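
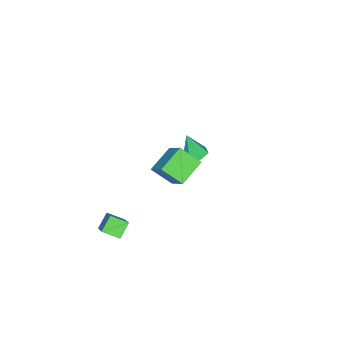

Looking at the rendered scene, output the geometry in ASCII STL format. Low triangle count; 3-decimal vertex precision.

solid 
facet normal -0.727 0.059 0.684
outer loop
vertex 2.579 -4.086 -2.172
vertex 3.657 -3.173 -1.105
vertex 2.237 -3.162 -2.616
endloop
endfacet
facet normal -0.609 -0.515 -0.603
outer loop
vertex 3.023 -3.227 -3.355
vertex 2.579 -4.086 -2.172
vertex 2.237 -3.162 -2.616
endloop
endfacet
facet normal -0.727 0.060 0.684
outer loop
vertex 2.237 -3.162 -2.616
vertex 3.657 -3.173 -1.105
vertex 3.315 -2.25 -1.549
endloop
endfacet
facet normal -0.316 0.855 -0.411
outer loop
vertex 3.315 -2.25 -1.549
vertex 3.023 -3.227 -3.355
vertex 2.237 -3.162 -2.616
endloop
endfacet
facet normal 0.316 -0.855 0.412
outer loop
vertex 2.579 -4.086 -2.172
vertex 4.443 -3.238 -1.844
vertex 3.657 -3.173 -1.105
endloop
endfacet
facet normal -0.609 -0.516 -0.603
outer loop
vertex 3.365 -4.15 -2.911
vertex 2.579 -4.086 -2.172
vertex 3.023 -3.227 -3.355
endloop
endfacet
facet normal 0.317 -0.855 0.411
outer loop
vertex 3.365 -4.15 -2.911
vertex 4.443 -3.238 -1.844
vertex 2.579 -4.086 -2.172
endloop
endfacet
facet normal 0.609 0.516 0.603
outer loop
vertex 3.657 -3.173 -1.105
vertex 4.443 -3.238 -1.844
vertex 3.315 -2.25 -1.549
endloop
endfacet
facet normal -0.317 0.855 -0.411
outer loop
vertex 4.101 -2.314 -2.288
vertex 3.023 -3.227 -3.355
vertex 3.315 -2.25 -1.549
endloop
endfacet
facet normal 0.609 0.515 0.603
outer loop
vertex 3.315 -2.25 -1.549
vertex 4.443 -3.238 -1.844
vertex 4.101 -2.314 -2.288
endloop
endfacet
facet normal 0.727 -0.059 -0.684
outer loop
vertex 4.101 -2.314 -2.288
vertex 3.365 -4.15 -2.911
vertex 3.023 -3.227 -3.355
endloop
endfacet
facet normal 0.727 -0.059 -0.684
outer loop
vertex 4.443 -3.238 -1.844
vertex 3.365 -4.15 -2.911
vertex 4.101 -2.314 -2.288
endloop
endfacet
facet normal -0.099 0.298 -0.950
outer loop
vertex -3.254 -2.75 -1.401
vertex -3.761 -2.227 -1.184
vertex -3.007 -2.16 -1.242
endloop
endfacet
facet normal 0.888 -0.421 0.182
outer loop
vertex -3.254 -2.75 -1.401
vertex -3.007 -2.16 -1.242
vertex -3.599 -2.713 0.364
endloop
endfacet
facet normal -0.100 0.298 -0.949
outer loop
vertex -3.007 -2.16 -1.242
vertex -3.761 -2.227 -1.184
vertex -3.327 -1.621 -1.039
endloop
endfacet
facet normal 0.839 0.338 0.426
outer loop
vertex -3.007 -2.16 -1.242
vertex -3.327 -1.621 -1.039
vertex -3.599 -2.713 0.364
endloop
endfacet
facet normal -0.099 0.298 -0.949
outer loop
vertex -3.327 -1.621 -1.039
vertex -3.761 -2.227 -1.184
vertex -3.975 -1.538 -0.945
endloop
endfacet
facet normal 0.188 0.757 0.626
outer loop
vertex -3.327 -1.621 -1.039
vertex -3.975 -1.538 -0.945
vertex -3.599 -2.713 0.364
endloop
endfacet
facet normal -0.099 0.298 -0.949
outer loop
vertex -3.975 -1.538 -0.945
vertex -3.761 -2.227 -1.184
vertex -4.462 -1.974 -1.031
endloop
endfacet
facet normal -0.576 0.519 0.631
outer loop
vertex -3.975 -1.538 -0.945
vertex -4.462 -1.974 -1.031
vertex -3.599 -2.713 0.364
endloop
endfacet
facet normal -0.100 0.298 -0.949
outer loop
vertex -4.462 -1.974 -1.031
vertex -3.761 -2.227 -1.184
vertex -4.421 -2.601 -1.232
endloop
endfacet
facet normal -0.877 -0.198 0.438
outer loop
vertex -4.462 -1.974 -1.031
vertex -4.421 -2.601 -1.232
vertex -3.599 -2.713 0.364
endloop
endfacet
facet normal -0.099 0.297 -0.950
outer loop
vertex -4.421 -2.601 -1.232
vertex -3.761 -2.227 -1.184
vertex -3.884 -2.947 -1.396
endloop
endfacet
facet normal -0.489 -0.851 0.192
outer loop
vertex -4.421 -2.601 -1.232
vertex -3.884 -2.947 -1.396
vertex -3.599 -2.713 0.364
endloop
endfacet
facet normal -0.100 0.297 -0.950
outer loop
vertex -3.884 -2.947 -1.396
vertex -3.761 -2.227 -1.184
vertex -3.254 -2.75 -1.401
endloop
endfacet
facet normal 0.298 -0.951 0.078
outer loop
vertex -3.884 -2.947 -1.396
vertex -3.254 -2.75 -1.401
vertex -3.599 -2.713 0.364
endloop
endfacet
facet normal -0.476 -0.602 -0.641
outer loop
vertex 1.672 -0.735 4.12
vertex 1.418 0.373 3.268
vertex 3.084 -1.015 3.334
endloop
endfacet
facet normal 0.179 -0.780 0.599
outer loop
vertex 4.002 0.147 4.572
vertex 1.672 -0.735 4.12
vertex 3.084 -1.015 3.334
endloop
endfacet
facet normal -0.476 -0.602 -0.641
outer loop
vertex 3.084 -1.015 3.334
vertex 1.418 0.373 3.268
vertex 2.83 0.093 2.483
endloop
endfacet
facet normal 0.861 -0.170 -0.479
outer loop
vertex 2.83 0.093 2.483
vertex 4.002 0.147 4.572
vertex 3.084 -1.015 3.334
endloop
endfacet
facet normal -0.861 0.171 0.479
outer loop
vertex 1.672 -0.735 4.12
vertex 2.336 1.535 4.506
vertex 1.418 0.373 3.268
endloop
endfacet
facet normal 0.179 -0.780 0.600
outer loop
vertex 2.59 0.427 5.357
vertex 1.672 -0.735 4.12
vertex 4.002 0.147 4.572
endloop
endfacet
facet normal -0.861 0.170 0.479
outer loop
vertex 2.59 0.427 5.357
vertex 2.336 1.535 4.506
vertex 1.672 -0.735 4.12
endloop
endfacet
facet normal -0.179 0.780 -0.600
outer loop
vertex 1.418 0.373 3.268
vertex 2.336 1.535 4.506
vertex 2.83 0.093 2.483
endloop
endfacet
facet normal 0.861 -0.171 -0.479
outer loop
vertex 3.748 1.255 3.72
vertex 4.002 0.147 4.572
vertex 2.83 0.093 2.483
endloop
endfacet
facet normal -0.179 0.780 -0.600
outer loop
vertex 2.83 0.093 2.483
vertex 2.336 1.535 4.506
vertex 3.748 1.255 3.72
endloop
endfacet
facet normal 0.476 0.602 0.641
outer loop
vertex 3.748 1.255 3.72
vertex 2.59 0.427 5.357
vertex 4.002 0.147 4.572
endloop
endfacet
facet normal 0.476 0.602 0.641
outer loop
vertex 2.336 1.535 4.506
vertex 2.59 0.427 5.357
vertex 3.748 1.255 3.72
endloop
endfacet

endsolid


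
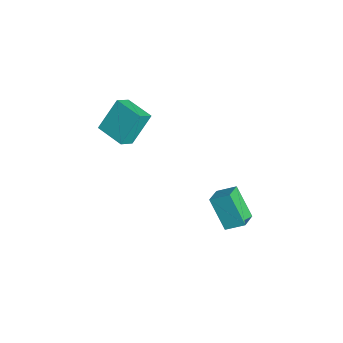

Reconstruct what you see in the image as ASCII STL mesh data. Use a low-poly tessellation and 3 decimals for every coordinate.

solid 
facet normal -0.434 0.684 -0.586
outer loop
vertex -3.833 -1.493 3.599
vertex -2.283 -0.685 3.393
vertex -3.432 -2.695 1.899
endloop
endfacet
facet normal -0.881 -0.459 0.117
outer loop
vertex -2.937 -3.475 2.567
vertex -3.833 -1.493 3.599
vertex -3.432 -2.695 1.899
endloop
endfacet
facet normal -0.434 0.684 -0.586
outer loop
vertex -3.432 -2.695 1.899
vertex -2.283 -0.685 3.393
vertex -1.882 -1.887 1.693
endloop
endfacet
facet normal 0.189 -0.567 -0.802
outer loop
vertex -1.882 -1.887 1.693
vertex -2.937 -3.475 2.567
vertex -3.432 -2.695 1.899
endloop
endfacet
facet normal -0.189 0.567 0.802
outer loop
vertex -3.833 -1.493 3.599
vertex -1.788 -1.465 4.061
vertex -2.283 -0.685 3.393
endloop
endfacet
facet normal -0.881 -0.459 0.117
outer loop
vertex -3.338 -2.273 4.267
vertex -3.833 -1.493 3.599
vertex -2.937 -3.475 2.567
endloop
endfacet
facet normal -0.189 0.567 0.802
outer loop
vertex -3.338 -2.273 4.267
vertex -1.788 -1.465 4.061
vertex -3.833 -1.493 3.599
endloop
endfacet
facet normal 0.881 0.459 -0.117
outer loop
vertex -2.283 -0.685 3.393
vertex -1.788 -1.465 4.061
vertex -1.882 -1.887 1.693
endloop
endfacet
facet normal 0.189 -0.567 -0.802
outer loop
vertex -1.387 -2.667 2.361
vertex -2.937 -3.475 2.567
vertex -1.882 -1.887 1.693
endloop
endfacet
facet normal 0.881 0.459 -0.117
outer loop
vertex -1.882 -1.887 1.693
vertex -1.788 -1.465 4.061
vertex -1.387 -2.667 2.361
endloop
endfacet
facet normal 0.434 -0.684 0.586
outer loop
vertex -1.387 -2.667 2.361
vertex -3.338 -2.273 4.267
vertex -2.937 -3.475 2.567
endloop
endfacet
facet normal 0.434 -0.684 0.586
outer loop
vertex -1.788 -1.465 4.061
vertex -3.338 -2.273 4.267
vertex -1.387 -2.667 2.361
endloop
endfacet
facet normal -0.554 -0.234 0.799
outer loop
vertex 0.186 1.795 -2.625
vertex 0.68 2.78 -1.994
vertex -0.742 2.533 -3.052
endloop
endfacet
facet normal -0.389 -0.776 -0.496
outer loop
vertex 0.46 3.04 -4.786
vertex 0.186 1.795 -2.625
vertex -0.742 2.533 -3.052
endloop
endfacet
facet normal -0.554 -0.233 0.799
outer loop
vertex -0.742 2.533 -3.052
vertex 0.68 2.78 -1.994
vertex -0.247 3.519 -2.421
endloop
endfacet
facet normal -0.736 0.586 -0.339
outer loop
vertex -0.247 3.519 -2.421
vertex 0.46 3.04 -4.786
vertex -0.742 2.533 -3.052
endloop
endfacet
facet normal 0.736 -0.586 0.339
outer loop
vertex 0.186 1.795 -2.625
vertex 1.882 3.287 -3.728
vertex 0.68 2.78 -1.994
endloop
endfacet
facet normal -0.390 -0.776 -0.496
outer loop
vertex 1.387 2.301 -4.359
vertex 0.186 1.795 -2.625
vertex 0.46 3.04 -4.786
endloop
endfacet
facet normal 0.736 -0.586 0.339
outer loop
vertex 1.387 2.301 -4.359
vertex 1.882 3.287 -3.728
vertex 0.186 1.795 -2.625
endloop
endfacet
facet normal 0.389 0.776 0.497
outer loop
vertex 0.68 2.78 -1.994
vertex 1.882 3.287 -3.728
vertex -0.247 3.519 -2.421
endloop
endfacet
facet normal -0.736 0.586 -0.339
outer loop
vertex 0.954 4.025 -4.155
vertex 0.46 3.04 -4.786
vertex -0.247 3.519 -2.421
endloop
endfacet
facet normal 0.389 0.776 0.496
outer loop
vertex -0.247 3.519 -2.421
vertex 1.882 3.287 -3.728
vertex 0.954 4.025 -4.155
endloop
endfacet
facet normal 0.554 0.234 -0.799
outer loop
vertex 0.954 4.025 -4.155
vertex 1.387 2.301 -4.359
vertex 0.46 3.04 -4.786
endloop
endfacet
facet normal 0.554 0.234 -0.799
outer loop
vertex 1.882 3.287 -3.728
vertex 1.387 2.301 -4.359
vertex 0.954 4.025 -4.155
endloop
endfacet

endsolid


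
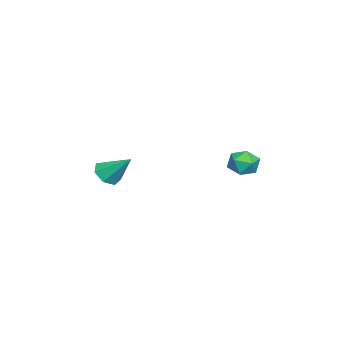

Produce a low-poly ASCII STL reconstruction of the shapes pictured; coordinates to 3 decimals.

solid 
facet normal -0.507 0.438 0.742
outer loop
vertex -3.847 4.191 -1.455
vertex -4.323 3.31 -1.26
vertex -3.445 3.531 -0.79
endloop
endfacet
facet normal 0.132 0.742 0.657
outer loop
vertex -3.847 4.191 -1.455
vertex -3.445 3.531 -0.79
vertex -2.843 4.014 -1.456
endloop
endfacet
facet normal 0.174 0.985 -0.012
outer loop
vertex -3.847 4.191 -1.455
vertex -2.843 4.014 -1.456
vertex -3.348 4.092 -2.339
endloop
endfacet
facet normal -0.440 0.830 -0.342
outer loop
vertex -3.847 4.191 -1.455
vertex -3.348 4.092 -2.339
vertex -4.262 3.657 -2.218
endloop
endfacet
facet normal -0.861 0.493 0.124
outer loop
vertex -3.847 4.191 -1.455
vertex -4.262 3.657 -2.218
vertex -4.323 3.31 -1.26
endloop
endfacet
facet normal 0.629 0.237 0.740
outer loop
vertex -2.843 4.014 -1.456
vertex -3.445 3.531 -0.79
vertex -2.698 3.023 -1.262
endloop
endfacet
facet normal -0.406 -0.255 0.878
outer loop
vertex -3.445 3.531 -0.79
vertex -4.323 3.31 -1.26
vertex -3.612 2.588 -1.141
endloop
endfacet
facet normal -0.978 -0.167 -0.123
outer loop
vertex -4.323 3.31 -1.26
vertex -4.262 3.657 -2.218
vertex -4.117 2.666 -2.024
endloop
endfacet
facet normal -0.296 0.379 -0.877
outer loop
vertex -4.262 3.657 -2.218
vertex -3.348 4.092 -2.339
vertex -3.515 3.149 -2.69
endloop
endfacet
facet normal 0.697 0.630 -0.343
outer loop
vertex -3.348 4.092 -2.339
vertex -2.843 4.014 -1.456
vertex -2.637 3.37 -2.22
endloop
endfacet
facet normal 0.440 -0.830 0.342
outer loop
vertex -3.113 2.489 -2.025
vertex -2.698 3.023 -1.262
vertex -3.612 2.588 -1.141
endloop
endfacet
facet normal -0.174 -0.985 0.012
outer loop
vertex -3.113 2.489 -2.025
vertex -3.612 2.588 -1.141
vertex -4.117 2.666 -2.024
endloop
endfacet
facet normal -0.132 -0.742 -0.657
outer loop
vertex -3.113 2.489 -2.025
vertex -4.117 2.666 -2.024
vertex -3.515 3.149 -2.69
endloop
endfacet
facet normal 0.507 -0.438 -0.742
outer loop
vertex -3.113 2.489 -2.025
vertex -3.515 3.149 -2.69
vertex -2.637 3.37 -2.22
endloop
endfacet
facet normal 0.861 -0.493 -0.124
outer loop
vertex -3.113 2.489 -2.025
vertex -2.637 3.37 -2.22
vertex -2.698 3.023 -1.262
endloop
endfacet
facet normal 0.296 -0.379 0.877
outer loop
vertex -3.612 2.588 -1.141
vertex -2.698 3.023 -1.262
vertex -3.445 3.531 -0.79
endloop
endfacet
facet normal -0.697 -0.630 0.343
outer loop
vertex -4.117 2.666 -2.024
vertex -3.612 2.588 -1.141
vertex -4.323 3.31 -1.26
endloop
endfacet
facet normal -0.629 -0.237 -0.740
outer loop
vertex -3.515 3.149 -2.69
vertex -4.117 2.666 -2.024
vertex -4.262 3.657 -2.218
endloop
endfacet
facet normal 0.406 0.255 -0.878
outer loop
vertex -2.637 3.37 -2.22
vertex -3.515 3.149 -2.69
vertex -3.348 4.092 -2.339
endloop
endfacet
facet normal 0.978 0.167 0.123
outer loop
vertex -2.698 3.023 -1.262
vertex -2.637 3.37 -2.22
vertex -2.843 4.014 -1.456
endloop
endfacet
facet normal -0.167 -0.724 -0.670
outer loop
vertex -2.138 -4.466 -3.679
vertex -3.057 -4.535 -3.376
vertex -2.692 -3.971 -4.076
endloop
endfacet
facet normal 0.743 0.609 -0.278
outer loop
vertex -2.138 -4.466 -3.679
vertex -2.692 -3.971 -4.076
vertex -2.703 -2.985 -1.944
endloop
endfacet
facet normal -0.166 -0.724 -0.670
outer loop
vertex -2.692 -3.971 -4.076
vertex -3.057 -4.535 -3.376
vertex -3.52 -3.901 -3.947
endloop
endfacet
facet normal 0.011 0.908 -0.420
outer loop
vertex -2.692 -3.971 -4.076
vertex -3.52 -3.901 -3.947
vertex -2.703 -2.985 -1.944
endloop
endfacet
facet normal -0.166 -0.724 -0.670
outer loop
vertex -3.52 -3.901 -3.947
vertex -3.057 -4.535 -3.376
vertex -4.001 -4.308 -3.388
endloop
endfacet
facet normal -0.682 0.729 -0.056
outer loop
vertex -3.52 -3.901 -3.947
vertex -4.001 -4.308 -3.388
vertex -2.703 -2.985 -1.944
endloop
endfacet
facet normal -0.166 -0.724 -0.670
outer loop
vertex -4.001 -4.308 -3.388
vertex -3.057 -4.535 -3.376
vertex -3.77 -4.886 -2.82
endloop
endfacet
facet normal -0.814 0.207 0.542
outer loop
vertex -4.001 -4.308 -3.388
vertex -3.77 -4.886 -2.82
vertex -2.703 -2.985 -1.944
endloop
endfacet
facet normal -0.165 -0.724 -0.669
outer loop
vertex -3.77 -4.886 -2.82
vertex -3.057 -4.535 -3.376
vertex -3.003 -5.199 -2.671
endloop
endfacet
facet normal -0.287 -0.264 0.921
outer loop
vertex -3.77 -4.886 -2.82
vertex -3.003 -5.199 -2.671
vertex -2.703 -2.985 -1.944
endloop
endfacet
facet normal -0.166 -0.724 -0.669
outer loop
vertex -3.003 -5.199 -2.671
vertex -3.057 -4.535 -3.376
vertex -2.277 -5.012 -3.053
endloop
endfacet
facet normal 0.505 -0.330 0.798
outer loop
vertex -3.003 -5.199 -2.671
vertex -2.277 -5.012 -3.053
vertex -2.703 -2.985 -1.944
endloop
endfacet
facet normal -0.166 -0.725 -0.669
outer loop
vertex -2.277 -5.012 -3.053
vertex -3.057 -4.535 -3.376
vertex -2.138 -4.466 -3.679
endloop
endfacet
facet normal 0.963 0.058 0.264
outer loop
vertex -2.277 -5.012 -3.053
vertex -2.138 -4.466 -3.679
vertex -2.703 -2.985 -1.944
endloop
endfacet

endsolid


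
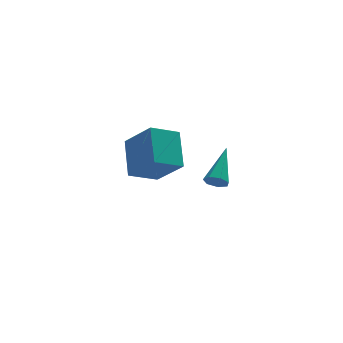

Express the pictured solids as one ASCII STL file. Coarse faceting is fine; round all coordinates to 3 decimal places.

solid 
facet normal -0.896 -0.150 0.419
outer loop
vertex -4.419 -0.615 1.382
vertex -4.118 1.111 2.645
vertex -5.331 0.643 -0.119
endloop
endfacet
facet normal -0.139 -0.799 -0.585
outer loop
vertex -3.862 0.889 -0.805
vertex -4.419 -0.615 1.382
vertex -5.331 0.643 -0.119
endloop
endfacet
facet normal -0.896 -0.150 0.419
outer loop
vertex -5.331 0.643 -0.119
vertex -4.118 1.111 2.645
vertex -5.03 2.369 1.145
endloop
endfacet
facet normal -0.422 0.582 -0.695
outer loop
vertex -5.03 2.369 1.145
vertex -3.862 0.889 -0.805
vertex -5.331 0.643 -0.119
endloop
endfacet
facet normal 0.422 -0.582 0.695
outer loop
vertex -4.419 -0.615 1.382
vertex -2.649 1.357 1.959
vertex -4.118 1.111 2.645
endloop
endfacet
facet normal -0.140 -0.799 -0.585
outer loop
vertex -2.95 -0.369 0.695
vertex -4.419 -0.615 1.382
vertex -3.862 0.889 -0.805
endloop
endfacet
facet normal 0.422 -0.582 0.695
outer loop
vertex -2.95 -0.369 0.695
vertex -2.649 1.357 1.959
vertex -4.419 -0.615 1.382
endloop
endfacet
facet normal 0.139 0.799 0.585
outer loop
vertex -4.118 1.111 2.645
vertex -2.649 1.357 1.959
vertex -5.03 2.369 1.145
endloop
endfacet
facet normal -0.422 0.582 -0.695
outer loop
vertex -3.561 2.615 0.458
vertex -3.862 0.889 -0.805
vertex -5.03 2.369 1.145
endloop
endfacet
facet normal 0.140 0.799 0.585
outer loop
vertex -5.03 2.369 1.145
vertex -2.649 1.357 1.959
vertex -3.561 2.615 0.458
endloop
endfacet
facet normal 0.896 0.150 -0.419
outer loop
vertex -3.561 2.615 0.458
vertex -2.95 -0.369 0.695
vertex -3.862 0.889 -0.805
endloop
endfacet
facet normal 0.896 0.150 -0.418
outer loop
vertex -2.649 1.357 1.959
vertex -2.95 -0.369 0.695
vertex -3.561 2.615 0.458
endloop
endfacet
facet normal -0.443 -0.728 -0.523
outer loop
vertex -2.556 -4.363 1.687
vertex -2.715 -4.628 2.19
vertex -3.01 -4.224 1.878
endloop
endfacet
facet normal -0.019 0.787 -0.617
outer loop
vertex -2.556 -4.363 1.687
vertex -3.01 -4.224 1.878
vertex -1.765 -3.072 3.31
endloop
endfacet
facet normal -0.443 -0.728 -0.523
outer loop
vertex -3.01 -4.224 1.878
vertex -2.715 -4.628 2.19
vertex -3.242 -4.389 2.304
endloop
endfacet
facet normal -0.644 0.763 -0.055
outer loop
vertex -3.01 -4.224 1.878
vertex -3.242 -4.389 2.304
vertex -1.765 -3.072 3.31
endloop
endfacet
facet normal -0.443 -0.728 -0.523
outer loop
vertex -3.242 -4.389 2.304
vertex -2.715 -4.628 2.19
vertex -3.077 -4.734 2.644
endloop
endfacet
facet normal -0.704 0.298 0.644
outer loop
vertex -3.242 -4.389 2.304
vertex -3.077 -4.734 2.644
vertex -1.765 -3.072 3.31
endloop
endfacet
facet normal -0.444 -0.727 -0.524
outer loop
vertex -3.077 -4.734 2.644
vertex -2.715 -4.628 2.19
vertex -2.639 -5.0 2.642
endloop
endfacet
facet normal -0.154 -0.260 0.953
outer loop
vertex -3.077 -4.734 2.644
vertex -2.639 -5.0 2.642
vertex -1.765 -3.072 3.31
endloop
endfacet
facet normal -0.444 -0.727 -0.524
outer loop
vertex -2.639 -5.0 2.642
vertex -2.715 -4.628 2.19
vertex -2.259 -4.986 2.3
endloop
endfacet
facet normal 0.593 -0.490 0.639
outer loop
vertex -2.639 -5.0 2.642
vertex -2.259 -4.986 2.3
vertex -1.765 -3.072 3.31
endloop
endfacet
facet normal -0.445 -0.727 -0.523
outer loop
vertex -2.259 -4.986 2.3
vertex -2.715 -4.628 2.19
vertex -2.222 -4.703 1.875
endloop
endfacet
facet normal 0.974 -0.219 -0.061
outer loop
vertex -2.259 -4.986 2.3
vertex -2.222 -4.703 1.875
vertex -1.765 -3.072 3.31
endloop
endfacet
facet normal -0.445 -0.727 -0.523
outer loop
vertex -2.222 -4.703 1.875
vertex -2.715 -4.628 2.19
vertex -2.556 -4.363 1.687
endloop
endfacet
facet normal 0.703 0.348 -0.620
outer loop
vertex -2.222 -4.703 1.875
vertex -2.556 -4.363 1.687
vertex -1.765 -3.072 3.31
endloop
endfacet

endsolid


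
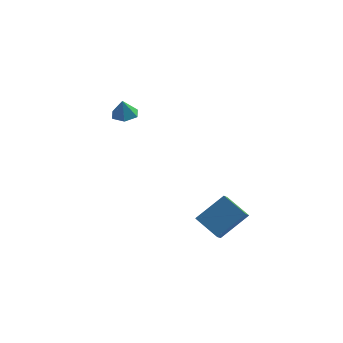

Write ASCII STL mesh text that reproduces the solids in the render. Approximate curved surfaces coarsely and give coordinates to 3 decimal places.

solid 
facet normal 0.067 0.175 -0.982
outer loop
vertex -2.698 4.416 2.489
vertex -3.338 3.859 2.346
vertex -3.513 4.69 2.482
endloop
endfacet
facet normal 0.233 0.711 0.663
outer loop
vertex -2.698 4.416 2.489
vertex -3.513 4.69 2.482
vertex -3.422 3.641 3.574
endloop
endfacet
facet normal 0.067 0.175 -0.982
outer loop
vertex -3.513 4.69 2.482
vertex -3.338 3.859 2.346
vertex -4.153 4.134 2.339
endloop
endfacet
facet normal -0.605 0.548 0.577
outer loop
vertex -3.513 4.69 2.482
vertex -4.153 4.134 2.339
vertex -3.422 3.641 3.574
endloop
endfacet
facet normal 0.067 0.175 -0.982
outer loop
vertex -4.153 4.134 2.339
vertex -3.338 3.859 2.346
vertex -3.978 3.303 2.203
endloop
endfacet
facet normal -0.874 -0.252 0.416
outer loop
vertex -4.153 4.134 2.339
vertex -3.978 3.303 2.203
vertex -3.422 3.641 3.574
endloop
endfacet
facet normal 0.067 0.175 -0.982
outer loop
vertex -3.978 3.303 2.203
vertex -3.338 3.859 2.346
vertex -3.163 3.028 2.21
endloop
endfacet
facet normal -0.303 -0.889 0.342
outer loop
vertex -3.978 3.303 2.203
vertex -3.163 3.028 2.21
vertex -3.422 3.641 3.574
endloop
endfacet
facet normal 0.067 0.175 -0.982
outer loop
vertex -3.163 3.028 2.21
vertex -3.338 3.859 2.346
vertex -2.523 3.585 2.353
endloop
endfacet
facet normal 0.537 -0.727 0.429
outer loop
vertex -3.163 3.028 2.21
vertex -2.523 3.585 2.353
vertex -3.422 3.641 3.574
endloop
endfacet
facet normal 0.067 0.175 -0.982
outer loop
vertex -2.523 3.585 2.353
vertex -3.338 3.859 2.346
vertex -2.698 4.416 2.489
endloop
endfacet
facet normal 0.805 0.073 0.589
outer loop
vertex -2.523 3.585 2.353
vertex -2.698 4.416 2.489
vertex -3.422 3.641 3.574
endloop
endfacet
facet normal -0.775 0.407 0.483
outer loop
vertex 2.515 -4.116 -0.758
vertex 3.902 -3.117 0.628
vertex 2.553 -3.307 -1.378
endloop
endfacet
facet normal -0.630 -0.453 -0.630
outer loop
vertex 3.918 -4.023 -2.228
vertex 2.515 -4.116 -0.758
vertex 2.553 -3.307 -1.378
endloop
endfacet
facet normal -0.775 0.407 0.483
outer loop
vertex 2.553 -3.307 -1.378
vertex 3.902 -3.117 0.628
vertex 3.94 -2.309 0.008
endloop
endfacet
facet normal 0.037 0.793 -0.608
outer loop
vertex 3.94 -2.309 0.008
vertex 3.918 -4.023 -2.228
vertex 2.553 -3.307 -1.378
endloop
endfacet
facet normal -0.037 -0.793 0.608
outer loop
vertex 2.515 -4.116 -0.758
vertex 5.267 -3.833 -0.222
vertex 3.902 -3.117 0.628
endloop
endfacet
facet normal -0.630 -0.454 -0.630
outer loop
vertex 3.88 -4.831 -1.608
vertex 2.515 -4.116 -0.758
vertex 3.918 -4.023 -2.228
endloop
endfacet
facet normal -0.037 -0.793 0.608
outer loop
vertex 3.88 -4.831 -1.608
vertex 5.267 -3.833 -0.222
vertex 2.515 -4.116 -0.758
endloop
endfacet
facet normal 0.630 0.454 0.630
outer loop
vertex 3.902 -3.117 0.628
vertex 5.267 -3.833 -0.222
vertex 3.94 -2.309 0.008
endloop
endfacet
facet normal 0.037 0.793 -0.608
outer loop
vertex 5.305 -3.024 -0.842
vertex 3.918 -4.023 -2.228
vertex 3.94 -2.309 0.008
endloop
endfacet
facet normal 0.630 0.453 0.630
outer loop
vertex 3.94 -2.309 0.008
vertex 5.267 -3.833 -0.222
vertex 5.305 -3.024 -0.842
endloop
endfacet
facet normal 0.775 -0.407 -0.483
outer loop
vertex 5.305 -3.024 -0.842
vertex 3.88 -4.831 -1.608
vertex 3.918 -4.023 -2.228
endloop
endfacet
facet normal 0.775 -0.407 -0.483
outer loop
vertex 5.267 -3.833 -0.222
vertex 3.88 -4.831 -1.608
vertex 5.305 -3.024 -0.842
endloop
endfacet

endsolid


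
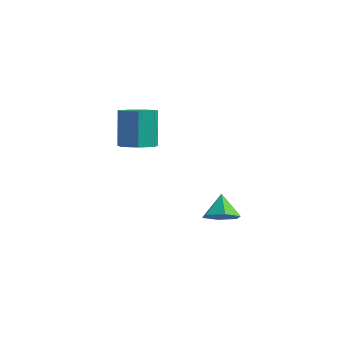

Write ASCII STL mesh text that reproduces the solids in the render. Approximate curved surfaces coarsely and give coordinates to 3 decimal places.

solid 
facet normal 0.412 -0.353 -0.840
outer loop
vertex 2.554 0.889 -1.239
vertex 1.852 0.436 -1.393
vertex 1.921 1.229 -1.692
endloop
endfacet
facet normal 0.247 0.909 0.337
outer loop
vertex 2.554 0.889 -1.239
vertex 1.921 1.229 -1.692
vertex 1.328 0.884 -0.327
endloop
endfacet
facet normal 0.413 -0.353 -0.840
outer loop
vertex 1.921 1.229 -1.692
vertex 1.852 0.436 -1.393
vertex 1.219 0.775 -1.847
endloop
endfacet
facet normal -0.540 0.842 -0.022
outer loop
vertex 1.921 1.229 -1.692
vertex 1.219 0.775 -1.847
vertex 1.328 0.884 -0.327
endloop
endfacet
facet normal 0.413 -0.353 -0.840
outer loop
vertex 1.219 0.775 -1.847
vertex 1.852 0.436 -1.393
vertex 1.15 -0.017 -1.548
endloop
endfacet
facet normal -0.992 0.110 0.063
outer loop
vertex 1.219 0.775 -1.847
vertex 1.15 -0.017 -1.548
vertex 1.328 0.884 -0.327
endloop
endfacet
facet normal 0.413 -0.353 -0.840
outer loop
vertex 1.15 -0.017 -1.548
vertex 1.852 0.436 -1.393
vertex 1.783 -0.357 -1.094
endloop
endfacet
facet normal -0.661 -0.555 0.506
outer loop
vertex 1.15 -0.017 -1.548
vertex 1.783 -0.357 -1.094
vertex 1.328 0.884 -0.327
endloop
endfacet
facet normal 0.413 -0.353 -0.840
outer loop
vertex 1.783 -0.357 -1.094
vertex 1.852 0.436 -1.393
vertex 2.485 0.096 -0.939
endloop
endfacet
facet normal 0.124 -0.488 0.864
outer loop
vertex 1.783 -0.357 -1.094
vertex 2.485 0.096 -0.939
vertex 1.328 0.884 -0.327
endloop
endfacet
facet normal 0.412 -0.354 -0.840
outer loop
vertex 2.485 0.096 -0.939
vertex 1.852 0.436 -1.393
vertex 2.554 0.889 -1.239
endloop
endfacet
facet normal 0.578 0.244 0.779
outer loop
vertex 2.485 0.096 -0.939
vertex 2.554 0.889 -1.239
vertex 1.328 0.884 -0.327
endloop
endfacet
facet normal 0.202 -0.168 -0.965
outer loop
vertex 1.188 -2.579 3.15
vertex 0.39 -2.808 3.023
vertex 0.732 -2.043 2.961
endloop
endfacet
facet normal 0.753 0.656 0.043
outer loop
vertex 1.188 -2.579 3.15
vertex 0.732 -2.043 2.961
vertex 0.808 -2.263 4.964
endloop
endfacet
facet normal 0.753 0.656 0.043
outer loop
vertex 0.808 -2.263 4.964
vertex 0.732 -2.043 2.961
vertex 0.352 -1.727 4.775
endloop
endfacet
facet normal -0.202 0.168 0.965
outer loop
vertex 0.808 -2.263 4.964
vertex 0.352 -1.727 4.775
vertex 0.01 -2.492 4.837
endloop
endfacet
facet normal 0.201 -0.168 -0.965
outer loop
vertex 0.732 -2.043 2.961
vertex 0.39 -2.808 3.023
vertex 0.018 -2.083 2.819
endloop
endfacet
facet normal -0.020 0.984 -0.176
outer loop
vertex 0.732 -2.043 2.961
vertex 0.018 -2.083 2.819
vertex 0.352 -1.727 4.775
endloop
endfacet
facet normal -0.020 0.984 -0.176
outer loop
vertex 0.352 -1.727 4.775
vertex 0.018 -2.083 2.819
vertex -0.362 -1.767 4.633
endloop
endfacet
facet normal -0.201 0.168 0.965
outer loop
vertex 0.352 -1.727 4.775
vertex -0.362 -1.767 4.633
vertex 0.01 -2.492 4.837
endloop
endfacet
facet normal 0.202 -0.168 -0.965
outer loop
vertex 0.018 -2.083 2.819
vertex 0.39 -2.808 3.023
vertex -0.416 -2.669 2.83
endloop
endfacet
facet normal -0.778 0.571 -0.262
outer loop
vertex 0.018 -2.083 2.819
vertex -0.416 -2.669 2.83
vertex -0.362 -1.767 4.633
endloop
endfacet
facet normal -0.779 0.570 -0.262
outer loop
vertex -0.362 -1.767 4.633
vertex -0.416 -2.669 2.83
vertex -0.795 -2.353 4.644
endloop
endfacet
facet normal -0.202 0.168 0.965
outer loop
vertex -0.362 -1.767 4.633
vertex -0.795 -2.353 4.644
vertex 0.01 -2.492 4.837
endloop
endfacet
facet normal 0.202 -0.169 -0.965
outer loop
vertex -0.416 -2.669 2.83
vertex 0.39 -2.808 3.023
vertex -0.243 -3.359 2.987
endloop
endfacet
facet normal -0.950 -0.273 -0.151
outer loop
vertex -0.416 -2.669 2.83
vertex -0.243 -3.359 2.987
vertex -0.795 -2.353 4.644
endloop
endfacet
facet normal -0.950 -0.271 -0.152
outer loop
vertex -0.795 -2.353 4.644
vertex -0.243 -3.359 2.987
vertex -0.623 -3.043 4.801
endloop
endfacet
facet normal -0.202 0.169 0.965
outer loop
vertex -0.795 -2.353 4.644
vertex -0.623 -3.043 4.801
vertex 0.01 -2.492 4.837
endloop
endfacet
facet normal 0.202 -0.169 -0.965
outer loop
vertex -0.243 -3.359 2.987
vertex 0.39 -2.808 3.023
vertex 0.406 -3.635 3.171
endloop
endfacet
facet normal -0.408 -0.910 0.073
outer loop
vertex -0.243 -3.359 2.987
vertex 0.406 -3.635 3.171
vertex -0.623 -3.043 4.801
endloop
endfacet
facet normal -0.407 -0.910 0.073
outer loop
vertex -0.623 -3.043 4.801
vertex 0.406 -3.635 3.171
vertex 0.027 -3.319 4.985
endloop
endfacet
facet normal -0.202 0.169 0.965
outer loop
vertex -0.623 -3.043 4.801
vertex 0.027 -3.319 4.985
vertex 0.01 -2.492 4.837
endloop
endfacet
facet normal 0.201 -0.169 -0.965
outer loop
vertex 0.406 -3.635 3.171
vertex 0.39 -2.808 3.023
vertex 1.043 -3.288 3.243
endloop
endfacet
facet normal 0.443 -0.863 0.243
outer loop
vertex 0.406 -3.635 3.171
vertex 1.043 -3.288 3.243
vertex 0.027 -3.319 4.985
endloop
endfacet
facet normal 0.443 -0.863 0.243
outer loop
vertex 0.027 -3.319 4.985
vertex 1.043 -3.288 3.243
vertex 0.664 -2.972 5.057
endloop
endfacet
facet normal -0.201 0.169 0.965
outer loop
vertex 0.027 -3.319 4.985
vertex 0.664 -2.972 5.057
vertex 0.01 -2.492 4.837
endloop
endfacet
facet normal 0.202 -0.168 -0.965
outer loop
vertex 1.043 -3.288 3.243
vertex 0.39 -2.808 3.023
vertex 1.188 -2.579 3.15
endloop
endfacet
facet normal 0.959 -0.166 0.229
outer loop
vertex 1.043 -3.288 3.243
vertex 1.188 -2.579 3.15
vertex 0.664 -2.972 5.057
endloop
endfacet
facet normal 0.959 -0.165 0.230
outer loop
vertex 0.664 -2.972 5.057
vertex 1.188 -2.579 3.15
vertex 0.808 -2.263 4.964
endloop
endfacet
facet normal -0.202 0.168 0.965
outer loop
vertex 0.664 -2.972 5.057
vertex 0.808 -2.263 4.964
vertex 0.01 -2.492 4.837
endloop
endfacet

endsolid


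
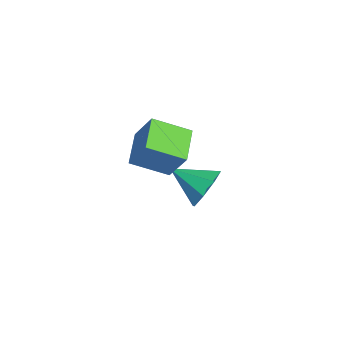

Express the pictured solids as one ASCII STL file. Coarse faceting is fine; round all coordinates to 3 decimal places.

solid 
facet normal 0.412 0.800 -0.435
outer loop
vertex 2.656 3.148 -1.73
vertex 2.292 2.978 -2.387
vertex 2.125 3.402 -1.766
endloop
endfacet
facet normal -0.080 -0.026 0.996
outer loop
vertex 2.656 3.148 -1.73
vertex 2.125 3.402 -1.766
vertex 1.768 1.962 -1.833
endloop
endfacet
facet normal 0.412 0.800 -0.436
outer loop
vertex 2.125 3.402 -1.766
vertex 2.292 2.978 -2.387
vertex 1.692 3.407 -2.166
endloop
endfacet
facet normal -0.672 0.133 0.729
outer loop
vertex 2.125 3.402 -1.766
vertex 1.692 3.407 -2.166
vertex 1.768 1.962 -1.833
endloop
endfacet
facet normal 0.412 0.800 -0.436
outer loop
vertex 1.692 3.407 -2.166
vertex 2.292 2.978 -2.387
vertex 1.61 3.161 -2.695
endloop
endfacet
facet normal -0.987 -0.015 0.160
outer loop
vertex 1.692 3.407 -2.166
vertex 1.61 3.161 -2.695
vertex 1.768 1.962 -1.833
endloop
endfacet
facet normal 0.411 0.801 -0.435
outer loop
vertex 1.61 3.161 -2.695
vertex 2.292 2.978 -2.387
vertex 1.928 2.808 -3.044
endloop
endfacet
facet normal -0.842 -0.384 -0.379
outer loop
vertex 1.61 3.161 -2.695
vertex 1.928 2.808 -3.044
vertex 1.768 1.962 -1.833
endloop
endfacet
facet normal 0.413 0.800 -0.436
outer loop
vertex 1.928 2.808 -3.044
vertex 2.292 2.978 -2.387
vertex 2.459 2.554 -3.007
endloop
endfacet
facet normal -0.322 -0.756 -0.570
outer loop
vertex 1.928 2.808 -3.044
vertex 2.459 2.554 -3.007
vertex 1.768 1.962 -1.833
endloop
endfacet
facet normal 0.411 0.800 -0.436
outer loop
vertex 2.459 2.554 -3.007
vertex 2.292 2.978 -2.387
vertex 2.892 2.549 -2.608
endloop
endfacet
facet normal 0.269 -0.914 -0.303
outer loop
vertex 2.459 2.554 -3.007
vertex 2.892 2.549 -2.608
vertex 1.768 1.962 -1.833
endloop
endfacet
facet normal 0.412 0.801 -0.435
outer loop
vertex 2.892 2.549 -2.608
vertex 2.292 2.978 -2.387
vertex 2.973 2.795 -2.078
endloop
endfacet
facet normal 0.584 -0.767 0.267
outer loop
vertex 2.892 2.549 -2.608
vertex 2.973 2.795 -2.078
vertex 1.768 1.962 -1.833
endloop
endfacet
facet normal 0.413 0.800 -0.436
outer loop
vertex 2.973 2.795 -2.078
vertex 2.292 2.978 -2.387
vertex 2.656 3.148 -1.73
endloop
endfacet
facet normal 0.439 -0.399 0.805
outer loop
vertex 2.973 2.795 -2.078
vertex 2.656 3.148 -1.73
vertex 1.768 1.962 -1.833
endloop
endfacet
facet normal -0.933 0.236 0.273
outer loop
vertex 3.075 1.326 1.691
vertex 3.202 2.44 1.163
vertex 2.664 0.886 0.665
endloop
endfacet
facet normal -0.102 -0.899 0.426
outer loop
vertex 3.718 0.62 0.357
vertex 3.075 1.326 1.691
vertex 2.664 0.886 0.665
endloop
endfacet
facet normal -0.933 0.236 0.272
outer loop
vertex 2.664 0.886 0.665
vertex 3.202 2.44 1.163
vertex 2.791 2.0 0.136
endloop
endfacet
facet normal -0.345 -0.370 -0.862
outer loop
vertex 2.791 2.0 0.136
vertex 3.718 0.62 0.357
vertex 2.664 0.886 0.665
endloop
endfacet
facet normal 0.345 0.370 0.863
outer loop
vertex 3.075 1.326 1.691
vertex 4.256 2.174 0.855
vertex 3.202 2.44 1.163
endloop
endfacet
facet normal -0.103 -0.899 0.426
outer loop
vertex 4.129 1.06 1.384
vertex 3.075 1.326 1.691
vertex 3.718 0.62 0.357
endloop
endfacet
facet normal 0.345 0.370 0.863
outer loop
vertex 4.129 1.06 1.384
vertex 4.256 2.174 0.855
vertex 3.075 1.326 1.691
endloop
endfacet
facet normal 0.102 0.899 -0.426
outer loop
vertex 3.202 2.44 1.163
vertex 4.256 2.174 0.855
vertex 2.791 2.0 0.136
endloop
endfacet
facet normal -0.345 -0.370 -0.863
outer loop
vertex 3.845 1.734 -0.171
vertex 3.718 0.62 0.357
vertex 2.791 2.0 0.136
endloop
endfacet
facet normal 0.103 0.899 -0.426
outer loop
vertex 2.791 2.0 0.136
vertex 4.256 2.174 0.855
vertex 3.845 1.734 -0.171
endloop
endfacet
facet normal 0.933 -0.235 -0.272
outer loop
vertex 3.845 1.734 -0.171
vertex 4.129 1.06 1.384
vertex 3.718 0.62 0.357
endloop
endfacet
facet normal 0.933 -0.236 -0.273
outer loop
vertex 4.256 2.174 0.855
vertex 4.129 1.06 1.384
vertex 3.845 1.734 -0.171
endloop
endfacet

endsolid


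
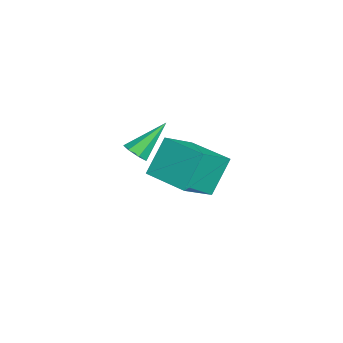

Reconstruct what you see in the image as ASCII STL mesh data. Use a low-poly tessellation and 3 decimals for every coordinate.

solid 
facet normal 0.353 -0.631 -0.691
outer loop
vertex 1.693 -0.643 0.963
vertex 1.316 -0.363 0.515
vertex 1.924 -0.21 0.686
endloop
endfacet
facet normal 0.713 0.066 0.698
outer loop
vertex 1.693 -0.643 0.963
vertex 1.924 -0.21 0.686
vertex 0.584 0.943 1.945
endloop
endfacet
facet normal 0.353 -0.630 -0.692
outer loop
vertex 1.924 -0.21 0.686
vertex 1.316 -0.363 0.515
vertex 1.696 0.109 0.279
endloop
endfacet
facet normal 0.716 0.685 0.135
outer loop
vertex 1.924 -0.21 0.686
vertex 1.696 0.109 0.279
vertex 0.584 0.943 1.945
endloop
endfacet
facet normal 0.353 -0.630 -0.691
outer loop
vertex 1.696 0.109 0.279
vertex 1.316 -0.363 0.515
vertex 1.182 0.072 0.05
endloop
endfacet
facet normal 0.107 0.916 -0.387
outer loop
vertex 1.696 0.109 0.279
vertex 1.182 0.072 0.05
vertex 0.584 0.943 1.945
endloop
endfacet
facet normal 0.353 -0.630 -0.691
outer loop
vertex 1.182 0.072 0.05
vertex 1.316 -0.363 0.515
vertex 0.769 -0.292 0.171
endloop
endfacet
facet normal -0.656 0.586 -0.476
outer loop
vertex 1.182 0.072 0.05
vertex 0.769 -0.292 0.171
vertex 0.584 0.943 1.945
endloop
endfacet
facet normal 0.353 -0.630 -0.692
outer loop
vertex 0.769 -0.292 0.171
vertex 1.316 -0.363 0.515
vertex 0.767 -0.709 0.55
endloop
endfacet
facet normal -0.996 -0.055 -0.066
outer loop
vertex 0.769 -0.292 0.171
vertex 0.767 -0.709 0.55
vertex 0.584 0.943 1.945
endloop
endfacet
facet normal 0.354 -0.631 -0.691
outer loop
vertex 0.767 -0.709 0.55
vertex 1.316 -0.363 0.515
vertex 1.178 -0.865 0.903
endloop
endfacet
facet normal -0.660 -0.526 0.536
outer loop
vertex 0.767 -0.709 0.55
vertex 1.178 -0.865 0.903
vertex 0.584 0.943 1.945
endloop
endfacet
facet normal 0.353 -0.631 -0.691
outer loop
vertex 1.178 -0.865 0.903
vertex 1.316 -0.363 0.515
vertex 1.693 -0.643 0.963
endloop
endfacet
facet normal 0.101 -0.472 0.876
outer loop
vertex 1.178 -0.865 0.903
vertex 1.693 -0.643 0.963
vertex 0.584 0.943 1.945
endloop
endfacet
facet normal -0.694 -0.719 0.004
outer loop
vertex 3.908 0.13 1.003
vertex 3.125 0.895 2.664
vertex 2.728 1.263 -0.076
endloop
endfacet
facet normal 0.394 -0.385 -0.835
outer loop
vertex 4.235 2.825 -0.084
vertex 3.908 0.13 1.003
vertex 2.728 1.263 -0.076
endloop
endfacet
facet normal -0.695 -0.719 0.004
outer loop
vertex 2.728 1.263 -0.076
vertex 3.125 0.895 2.664
vertex 1.945 2.029 1.586
endloop
endfacet
facet normal -0.602 0.578 -0.550
outer loop
vertex 1.945 2.029 1.586
vertex 4.235 2.825 -0.084
vertex 2.728 1.263 -0.076
endloop
endfacet
facet normal 0.602 -0.578 0.550
outer loop
vertex 3.908 0.13 1.003
vertex 4.632 2.457 2.656
vertex 3.125 0.895 2.664
endloop
endfacet
facet normal 0.393 -0.385 -0.835
outer loop
vertex 5.415 1.691 0.994
vertex 3.908 0.13 1.003
vertex 4.235 2.825 -0.084
endloop
endfacet
facet normal 0.602 -0.578 0.550
outer loop
vertex 5.415 1.691 0.994
vertex 4.632 2.457 2.656
vertex 3.908 0.13 1.003
endloop
endfacet
facet normal -0.394 0.384 0.835
outer loop
vertex 3.125 0.895 2.664
vertex 4.632 2.457 2.656
vertex 1.945 2.029 1.586
endloop
endfacet
facet normal -0.602 0.578 -0.550
outer loop
vertex 3.452 3.59 1.577
vertex 4.235 2.825 -0.084
vertex 1.945 2.029 1.586
endloop
endfacet
facet normal -0.394 0.385 0.835
outer loop
vertex 1.945 2.029 1.586
vertex 4.632 2.457 2.656
vertex 3.452 3.59 1.577
endloop
endfacet
facet normal 0.695 0.719 -0.004
outer loop
vertex 3.452 3.59 1.577
vertex 5.415 1.691 0.994
vertex 4.235 2.825 -0.084
endloop
endfacet
facet normal 0.695 0.719 -0.004
outer loop
vertex 4.632 2.457 2.656
vertex 5.415 1.691 0.994
vertex 3.452 3.59 1.577
endloop
endfacet
facet normal -0.077 0.002 -0.997
outer loop
vertex -0.714 2.121 -2.588
vertex -1.054 1.591 -2.563
vertex -1.255 2.188 -2.546
endloop
endfacet
facet normal 0.141 0.940 0.310
outer loop
vertex -0.714 2.121 -2.588
vertex -1.255 2.188 -2.546
vertex -0.926 1.589 -0.877
endloop
endfacet
facet normal -0.077 0.003 -0.997
outer loop
vertex -1.255 2.188 -2.546
vertex -1.054 1.591 -2.563
vertex -1.645 1.806 -2.517
endloop
endfacet
facet normal -0.636 0.678 0.369
outer loop
vertex -1.255 2.188 -2.546
vertex -1.645 1.806 -2.517
vertex -0.926 1.589 -0.877
endloop
endfacet
facet normal -0.077 0.001 -0.997
outer loop
vertex -1.645 1.806 -2.517
vertex -1.054 1.591 -2.563
vertex -1.59 1.262 -2.522
endloop
endfacet
facet normal -0.916 -0.096 0.389
outer loop
vertex -1.645 1.806 -2.517
vertex -1.59 1.262 -2.522
vertex -0.926 1.589 -0.877
endloop
endfacet
facet normal -0.077 0.002 -0.997
outer loop
vertex -1.59 1.262 -2.522
vertex -1.054 1.591 -2.563
vertex -1.132 0.966 -2.558
endloop
endfacet
facet normal -0.488 -0.798 0.355
outer loop
vertex -1.59 1.262 -2.522
vertex -1.132 0.966 -2.558
vertex -0.926 1.589 -0.877
endloop
endfacet
facet normal -0.076 0.001 -0.997
outer loop
vertex -1.132 0.966 -2.558
vertex -1.054 1.591 -2.563
vertex -0.615 1.141 -2.597
endloop
endfacet
facet normal 0.326 -0.899 0.293
outer loop
vertex -1.132 0.966 -2.558
vertex -0.615 1.141 -2.597
vertex -0.926 1.589 -0.877
endloop
endfacet
facet normal -0.075 0.002 -0.997
outer loop
vertex -0.615 1.141 -2.597
vertex -1.054 1.591 -2.563
vertex -0.429 1.655 -2.61
endloop
endfacet
facet normal 0.913 -0.324 0.249
outer loop
vertex -0.615 1.141 -2.597
vertex -0.429 1.655 -2.61
vertex -0.926 1.589 -0.877
endloop
endfacet
facet normal -0.075 0.001 -0.997
outer loop
vertex -0.429 1.655 -2.61
vertex -1.054 1.591 -2.563
vertex -0.714 2.121 -2.588
endloop
endfacet
facet normal 0.830 0.495 0.257
outer loop
vertex -0.429 1.655 -2.61
vertex -0.714 2.121 -2.588
vertex -0.926 1.589 -0.877
endloop
endfacet

endsolid


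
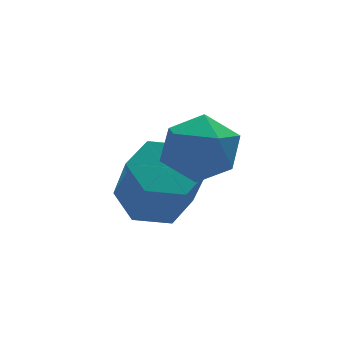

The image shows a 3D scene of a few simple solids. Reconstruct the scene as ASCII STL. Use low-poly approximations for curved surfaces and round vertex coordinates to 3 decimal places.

solid 
facet normal 0.028 0.493 -0.869
outer loop
vertex 0.645 0.887 -0.307
vertex -0.235 1.232 -0.14
vertex 0.537 1.718 0.161
endloop
endfacet
facet normal 0.993 0.084 0.080
outer loop
vertex 0.645 0.887 -0.307
vertex 0.537 1.718 0.161
vertex 0.595 0.022 1.213
endloop
endfacet
facet normal 0.993 0.084 0.081
outer loop
vertex 0.595 0.022 1.213
vertex 0.537 1.718 0.161
vertex 0.486 0.853 1.682
endloop
endfacet
facet normal -0.029 -0.494 0.869
outer loop
vertex 0.595 0.022 1.213
vertex 0.486 0.853 1.682
vertex -0.285 0.368 1.38
endloop
endfacet
facet normal 0.028 0.494 -0.869
outer loop
vertex 0.537 1.718 0.161
vertex -0.235 1.232 -0.14
vertex -0.343 2.063 0.329
endloop
endfacet
facet normal 0.399 0.791 0.463
outer loop
vertex 0.537 1.718 0.161
vertex -0.343 2.063 0.329
vertex 0.486 0.853 1.682
endloop
endfacet
facet normal 0.398 0.791 0.464
outer loop
vertex 0.486 0.853 1.682
vertex -0.343 2.063 0.329
vertex -0.394 1.198 1.849
endloop
endfacet
facet normal -0.029 -0.495 0.869
outer loop
vertex 0.486 0.853 1.682
vertex -0.394 1.198 1.849
vertex -0.285 0.368 1.38
endloop
endfacet
facet normal 0.029 0.494 -0.869
outer loop
vertex -0.343 2.063 0.329
vertex -0.235 1.232 -0.14
vertex -1.115 1.578 0.027
endloop
endfacet
facet normal -0.594 0.707 0.383
outer loop
vertex -0.343 2.063 0.329
vertex -1.115 1.578 0.027
vertex -0.394 1.198 1.849
endloop
endfacet
facet normal -0.595 0.707 0.383
outer loop
vertex -0.394 1.198 1.849
vertex -1.115 1.578 0.027
vertex -1.165 0.713 1.547
endloop
endfacet
facet normal -0.029 -0.495 0.869
outer loop
vertex -0.394 1.198 1.849
vertex -1.165 0.713 1.547
vertex -0.285 0.368 1.38
endloop
endfacet
facet normal 0.029 0.494 -0.869
outer loop
vertex -1.115 1.578 0.027
vertex -0.235 1.232 -0.14
vertex -1.006 0.747 -0.442
endloop
endfacet
facet normal -0.993 -0.085 -0.081
outer loop
vertex -1.115 1.578 0.027
vertex -1.006 0.747 -0.442
vertex -1.165 0.713 1.547
endloop
endfacet
facet normal -0.993 -0.084 -0.081
outer loop
vertex -1.165 0.713 1.547
vertex -1.006 0.747 -0.442
vertex -1.057 -0.118 1.079
endloop
endfacet
facet normal -0.028 -0.493 0.869
outer loop
vertex -1.165 0.713 1.547
vertex -1.057 -0.118 1.079
vertex -0.285 0.368 1.38
endloop
endfacet
facet normal 0.029 0.495 -0.869
outer loop
vertex -1.006 0.747 -0.442
vertex -0.235 1.232 -0.14
vertex -0.126 0.402 -0.609
endloop
endfacet
facet normal -0.398 -0.792 -0.464
outer loop
vertex -1.006 0.747 -0.442
vertex -0.126 0.402 -0.609
vertex -1.057 -0.118 1.079
endloop
endfacet
facet normal -0.399 -0.791 -0.464
outer loop
vertex -1.057 -0.118 1.079
vertex -0.126 0.402 -0.609
vertex -0.177 -0.463 0.911
endloop
endfacet
facet normal -0.028 -0.494 0.869
outer loop
vertex -1.057 -0.118 1.079
vertex -0.177 -0.463 0.911
vertex -0.285 0.368 1.38
endloop
endfacet
facet normal 0.029 0.495 -0.869
outer loop
vertex -0.126 0.402 -0.609
vertex -0.235 1.232 -0.14
vertex 0.645 0.887 -0.307
endloop
endfacet
facet normal 0.595 -0.707 -0.382
outer loop
vertex -0.126 0.402 -0.609
vertex 0.645 0.887 -0.307
vertex -0.177 -0.463 0.911
endloop
endfacet
facet normal 0.594 -0.707 -0.383
outer loop
vertex -0.177 -0.463 0.911
vertex 0.645 0.887 -0.307
vertex 0.595 0.022 1.213
endloop
endfacet
facet normal -0.029 -0.494 0.869
outer loop
vertex -0.177 -0.463 0.911
vertex 0.595 0.022 1.213
vertex -0.285 0.368 1.38
endloop
endfacet
facet normal -0.608 0.744 -0.279
outer loop
vertex 0.058 0.244 1.698
vertex -0.748 -0.271 2.082
vertex -0.222 0.383 2.68
endloop
endfacet
facet normal 0.043 0.991 -0.128
outer loop
vertex 0.058 0.244 1.698
vertex -0.222 0.383 2.68
vertex 0.776 0.308 2.434
endloop
endfacet
facet normal 0.509 0.659 -0.554
outer loop
vertex 0.058 0.244 1.698
vertex 0.776 0.308 2.434
vertex 0.867 -0.393 1.684
endloop
endfacet
facet normal 0.145 0.205 -0.968
outer loop
vertex 0.058 0.244 1.698
vertex 0.867 -0.393 1.684
vertex -0.074 -0.751 1.467
endloop
endfacet
facet normal -0.545 0.258 -0.798
outer loop
vertex 0.058 0.244 1.698
vertex -0.074 -0.751 1.467
vertex -0.748 -0.271 2.082
endloop
endfacet
facet normal 0.196 0.814 0.547
outer loop
vertex 0.776 0.308 2.434
vertex -0.222 0.383 2.68
vertex 0.414 -0.169 3.273
endloop
endfacet
facet normal -0.859 0.413 0.303
outer loop
vertex -0.222 0.383 2.68
vertex -0.748 -0.271 2.082
vertex -0.527 -0.527 3.056
endloop
endfacet
facet normal -0.756 -0.372 -0.538
outer loop
vertex -0.748 -0.271 2.082
vertex -0.074 -0.751 1.467
vertex -0.436 -1.228 2.306
endloop
endfacet
facet normal 0.361 -0.457 -0.813
outer loop
vertex -0.074 -0.751 1.467
vertex 0.867 -0.393 1.684
vertex 0.562 -1.303 2.06
endloop
endfacet
facet normal 0.950 0.276 -0.143
outer loop
vertex 0.867 -0.393 1.684
vertex 0.776 0.308 2.434
vertex 1.088 -0.649 2.658
endloop
endfacet
facet normal -0.145 -0.205 0.968
outer loop
vertex 0.282 -1.164 3.042
vertex 0.414 -0.169 3.273
vertex -0.527 -0.527 3.056
endloop
endfacet
facet normal -0.509 -0.659 0.554
outer loop
vertex 0.282 -1.164 3.042
vertex -0.527 -0.527 3.056
vertex -0.436 -1.228 2.306
endloop
endfacet
facet normal -0.043 -0.991 0.128
outer loop
vertex 0.282 -1.164 3.042
vertex -0.436 -1.228 2.306
vertex 0.562 -1.303 2.06
endloop
endfacet
facet normal 0.608 -0.744 0.279
outer loop
vertex 0.282 -1.164 3.042
vertex 0.562 -1.303 2.06
vertex 1.088 -0.649 2.658
endloop
endfacet
facet normal 0.545 -0.258 0.798
outer loop
vertex 0.282 -1.164 3.042
vertex 1.088 -0.649 2.658
vertex 0.414 -0.169 3.273
endloop
endfacet
facet normal -0.361 0.457 0.813
outer loop
vertex -0.527 -0.527 3.056
vertex 0.414 -0.169 3.273
vertex -0.222 0.383 2.68
endloop
endfacet
facet normal -0.950 -0.276 0.143
outer loop
vertex -0.436 -1.228 2.306
vertex -0.527 -0.527 3.056
vertex -0.748 -0.271 2.082
endloop
endfacet
facet normal -0.196 -0.814 -0.547
outer loop
vertex 0.562 -1.303 2.06
vertex -0.436 -1.228 2.306
vertex -0.074 -0.751 1.467
endloop
endfacet
facet normal 0.859 -0.413 -0.303
outer loop
vertex 1.088 -0.649 2.658
vertex 0.562 -1.303 2.06
vertex 0.867 -0.393 1.684
endloop
endfacet
facet normal 0.756 0.372 0.538
outer loop
vertex 0.414 -0.169 3.273
vertex 1.088 -0.649 2.658
vertex 0.776 0.308 2.434
endloop
endfacet

endsolid


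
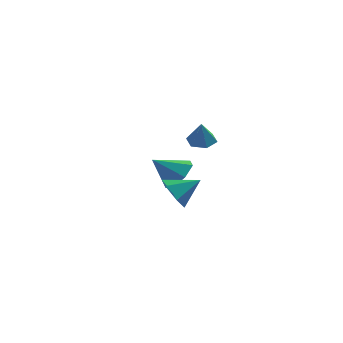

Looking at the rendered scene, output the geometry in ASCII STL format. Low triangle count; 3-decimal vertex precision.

solid 
facet normal -0.790 -0.317 -0.524
outer loop
vertex 2.249 -3.153 -1.698
vertex 1.732 -2.898 -1.073
vertex 1.935 -2.363 -1.702
endloop
endfacet
facet normal 0.813 0.321 -0.486
outer loop
vertex 2.249 -3.153 -1.698
vertex 1.935 -2.363 -1.702
vertex 2.768 -2.482 -0.387
endloop
endfacet
facet normal -0.790 -0.317 -0.524
outer loop
vertex 1.935 -2.363 -1.702
vertex 1.732 -2.898 -1.073
vertex 1.418 -2.108 -1.077
endloop
endfacet
facet normal 0.321 0.940 -0.118
outer loop
vertex 1.935 -2.363 -1.702
vertex 1.418 -2.108 -1.077
vertex 2.768 -2.482 -0.387
endloop
endfacet
facet normal -0.791 -0.317 -0.524
outer loop
vertex 1.418 -2.108 -1.077
vertex 1.732 -2.898 -1.073
vertex 1.216 -2.643 -0.448
endloop
endfacet
facet normal -0.105 0.774 0.625
outer loop
vertex 1.418 -2.108 -1.077
vertex 1.216 -2.643 -0.448
vertex 2.768 -2.482 -0.387
endloop
endfacet
facet normal -0.791 -0.317 -0.524
outer loop
vertex 1.216 -2.643 -0.448
vertex 1.732 -2.898 -1.073
vertex 1.53 -3.433 -0.444
endloop
endfacet
facet normal -0.038 -0.010 0.999
outer loop
vertex 1.216 -2.643 -0.448
vertex 1.53 -3.433 -0.444
vertex 2.768 -2.482 -0.387
endloop
endfacet
facet normal -0.790 -0.318 -0.524
outer loop
vertex 1.53 -3.433 -0.444
vertex 1.732 -2.898 -1.073
vertex 2.047 -3.688 -1.069
endloop
endfacet
facet normal 0.454 -0.629 0.632
outer loop
vertex 1.53 -3.433 -0.444
vertex 2.047 -3.688 -1.069
vertex 2.768 -2.482 -0.387
endloop
endfacet
facet normal -0.790 -0.318 -0.524
outer loop
vertex 2.047 -3.688 -1.069
vertex 1.732 -2.898 -1.073
vertex 2.249 -3.153 -1.698
endloop
endfacet
facet normal 0.879 -0.463 -0.111
outer loop
vertex 2.047 -3.688 -1.069
vertex 2.249 -3.153 -1.698
vertex 2.768 -2.482 -0.387
endloop
endfacet
facet normal 0.749 0.219 -0.626
outer loop
vertex 1.228 2.98 -1.591
vertex 0.872 2.374 -2.229
vertex 0.688 3.3 -2.125
endloop
endfacet
facet normal -0.283 0.669 0.687
outer loop
vertex 1.228 2.98 -1.591
vertex 0.688 3.3 -2.125
vertex -0.252 2.046 -1.291
endloop
endfacet
facet normal 0.749 0.219 -0.626
outer loop
vertex 0.688 3.3 -2.125
vertex 0.872 2.374 -2.229
vertex 0.286 2.923 -2.738
endloop
endfacet
facet normal -0.761 0.640 0.105
outer loop
vertex 0.688 3.3 -2.125
vertex 0.286 2.923 -2.738
vertex -0.252 2.046 -1.291
endloop
endfacet
facet normal 0.749 0.219 -0.626
outer loop
vertex 0.286 2.923 -2.738
vertex 0.872 2.374 -2.229
vertex 0.325 2.132 -2.968
endloop
endfacet
facet normal -0.945 0.047 -0.323
outer loop
vertex 0.286 2.923 -2.738
vertex 0.325 2.132 -2.968
vertex -0.252 2.046 -1.291
endloop
endfacet
facet normal 0.749 0.218 -0.626
outer loop
vertex 0.325 2.132 -2.968
vertex 0.872 2.374 -2.229
vertex 0.775 1.523 -2.641
endloop
endfacet
facet normal -0.697 -0.662 -0.274
outer loop
vertex 0.325 2.132 -2.968
vertex 0.775 1.523 -2.641
vertex -0.252 2.046 -1.291
endloop
endfacet
facet normal 0.748 0.218 -0.626
outer loop
vertex 0.775 1.523 -2.641
vertex 0.872 2.374 -2.229
vertex 1.298 1.555 -2.005
endloop
endfacet
facet normal -0.203 -0.955 0.215
outer loop
vertex 0.775 1.523 -2.641
vertex 1.298 1.555 -2.005
vertex -0.252 2.046 -1.291
endloop
endfacet
facet normal 0.749 0.218 -0.626
outer loop
vertex 1.298 1.555 -2.005
vertex 0.872 2.374 -2.229
vertex 1.5 2.204 -1.537
endloop
endfacet
facet normal 0.164 -0.610 0.775
outer loop
vertex 1.298 1.555 -2.005
vertex 1.5 2.204 -1.537
vertex -0.252 2.046 -1.291
endloop
endfacet
facet normal 0.749 0.219 -0.626
outer loop
vertex 1.5 2.204 -1.537
vertex 0.872 2.374 -2.229
vertex 1.228 2.98 -1.591
endloop
endfacet
facet normal 0.128 0.113 0.985
outer loop
vertex 1.5 2.204 -1.537
vertex 1.228 2.98 -1.591
vertex -0.252 2.046 -1.291
endloop
endfacet
facet normal -0.053 0.359 -0.932
outer loop
vertex 2.492 1.488 0.682
vertex 2.139 0.95 0.495
vertex 1.823 1.495 0.723
endloop
endfacet
facet normal 0.052 0.677 0.735
outer loop
vertex 2.492 1.488 0.682
vertex 1.823 1.495 0.723
vertex 2.201 0.53 1.585
endloop
endfacet
facet normal -0.053 0.359 -0.932
outer loop
vertex 1.823 1.495 0.723
vertex 2.139 0.95 0.495
vertex 1.47 0.957 0.536
endloop
endfacet
facet normal -0.736 0.267 0.622
outer loop
vertex 1.823 1.495 0.723
vertex 1.47 0.957 0.536
vertex 2.201 0.53 1.585
endloop
endfacet
facet normal -0.053 0.359 -0.932
outer loop
vertex 1.47 0.957 0.536
vertex 2.139 0.95 0.495
vertex 1.786 0.412 0.308
endloop
endfacet
facet normal -0.765 -0.569 0.301
outer loop
vertex 1.47 0.957 0.536
vertex 1.786 0.412 0.308
vertex 2.201 0.53 1.585
endloop
endfacet
facet normal -0.053 0.359 -0.932
outer loop
vertex 1.786 0.412 0.308
vertex 2.139 0.95 0.495
vertex 2.455 0.405 0.267
endloop
endfacet
facet normal -0.005 -0.996 0.094
outer loop
vertex 1.786 0.412 0.308
vertex 2.455 0.405 0.267
vertex 2.201 0.53 1.585
endloop
endfacet
facet normal -0.053 0.359 -0.932
outer loop
vertex 2.455 0.405 0.267
vertex 2.139 0.95 0.495
vertex 2.808 0.943 0.454
endloop
endfacet
facet normal 0.784 -0.586 0.207
outer loop
vertex 2.455 0.405 0.267
vertex 2.808 0.943 0.454
vertex 2.201 0.53 1.585
endloop
endfacet
facet normal -0.053 0.359 -0.932
outer loop
vertex 2.808 0.943 0.454
vertex 2.139 0.95 0.495
vertex 2.492 1.488 0.682
endloop
endfacet
facet normal 0.812 0.250 0.527
outer loop
vertex 2.808 0.943 0.454
vertex 2.492 1.488 0.682
vertex 2.201 0.53 1.585
endloop
endfacet

endsolid


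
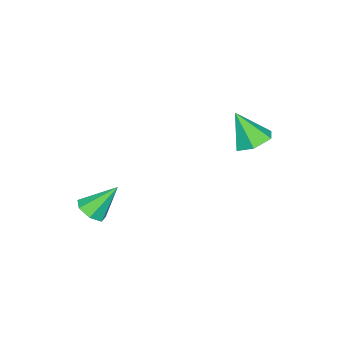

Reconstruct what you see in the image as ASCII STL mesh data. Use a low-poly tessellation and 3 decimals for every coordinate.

solid 
facet normal -0.083 0.487 -0.869
outer loop
vertex -2.717 3.472 1.818
vertex -3.567 3.841 2.106
vertex -2.743 4.317 2.294
endloop
endfacet
facet normal 0.941 -0.143 0.305
outer loop
vertex -2.717 3.472 1.818
vertex -2.743 4.317 2.294
vertex -3.413 2.939 3.714
endloop
endfacet
facet normal -0.083 0.488 -0.869
outer loop
vertex -2.743 4.317 2.294
vertex -3.567 3.841 2.106
vertex -3.593 4.685 2.582
endloop
endfacet
facet normal 0.467 0.515 0.719
outer loop
vertex -2.743 4.317 2.294
vertex -3.593 4.685 2.582
vertex -3.413 2.939 3.714
endloop
endfacet
facet normal -0.082 0.488 -0.869
outer loop
vertex -3.593 4.685 2.582
vertex -3.567 3.841 2.106
vertex -4.417 4.209 2.393
endloop
endfacet
facet normal -0.441 0.456 0.773
outer loop
vertex -3.593 4.685 2.582
vertex -4.417 4.209 2.393
vertex -3.413 2.939 3.714
endloop
endfacet
facet normal -0.083 0.487 -0.869
outer loop
vertex -4.417 4.209 2.393
vertex -3.567 3.841 2.106
vertex -4.39 3.364 1.917
endloop
endfacet
facet normal -0.873 -0.260 0.413
outer loop
vertex -4.417 4.209 2.393
vertex -4.39 3.364 1.917
vertex -3.413 2.939 3.714
endloop
endfacet
facet normal -0.083 0.487 -0.869
outer loop
vertex -4.39 3.364 1.917
vertex -3.567 3.841 2.106
vertex -3.54 2.996 1.63
endloop
endfacet
facet normal -0.398 -0.918 -0.001
outer loop
vertex -4.39 3.364 1.917
vertex -3.54 2.996 1.63
vertex -3.413 2.939 3.714
endloop
endfacet
facet normal -0.083 0.487 -0.869
outer loop
vertex -3.54 2.996 1.63
vertex -3.567 3.841 2.106
vertex -2.717 3.472 1.818
endloop
endfacet
facet normal 0.509 -0.859 -0.055
outer loop
vertex -3.54 2.996 1.63
vertex -2.717 3.472 1.818
vertex -3.413 2.939 3.714
endloop
endfacet
facet normal 0.418 -0.482 -0.770
outer loop
vertex 2.815 -1.069 -0.342
vertex 2.193 -0.871 -0.804
vertex 2.874 -0.469 -0.686
endloop
endfacet
facet normal 0.688 0.309 0.657
outer loop
vertex 2.815 -1.069 -0.342
vertex 2.874 -0.469 -0.686
vertex 1.427 0.011 0.604
endloop
endfacet
facet normal 0.418 -0.483 -0.770
outer loop
vertex 2.874 -0.469 -0.686
vertex 2.193 -0.871 -0.804
vertex 2.42 -0.172 -1.119
endloop
endfacet
facet normal 0.433 0.888 0.155
outer loop
vertex 2.874 -0.469 -0.686
vertex 2.42 -0.172 -1.119
vertex 1.427 0.011 0.604
endloop
endfacet
facet normal 0.418 -0.483 -0.770
outer loop
vertex 2.42 -0.172 -1.119
vertex 2.193 -0.871 -0.804
vertex 1.795 -0.401 -1.315
endloop
endfacet
facet normal -0.263 0.932 -0.250
outer loop
vertex 2.42 -0.172 -1.119
vertex 1.795 -0.401 -1.315
vertex 1.427 0.011 0.604
endloop
endfacet
facet normal 0.419 -0.482 -0.770
outer loop
vertex 1.795 -0.401 -1.315
vertex 2.193 -0.871 -0.804
vertex 1.469 -0.984 -1.127
endloop
endfacet
facet normal -0.877 0.408 -0.256
outer loop
vertex 1.795 -0.401 -1.315
vertex 1.469 -0.984 -1.127
vertex 1.427 0.011 0.604
endloop
endfacet
facet normal 0.419 -0.482 -0.770
outer loop
vertex 1.469 -0.984 -1.127
vertex 2.193 -0.871 -0.804
vertex 1.689 -1.483 -0.695
endloop
endfacet
facet normal -0.946 -0.292 0.145
outer loop
vertex 1.469 -0.984 -1.127
vertex 1.689 -1.483 -0.695
vertex 1.427 0.011 0.604
endloop
endfacet
facet normal 0.419 -0.482 -0.769
outer loop
vertex 1.689 -1.483 -0.695
vertex 2.193 -0.871 -0.804
vertex 2.287 -1.52 -0.346
endloop
endfacet
facet normal -0.418 -0.637 0.648
outer loop
vertex 1.689 -1.483 -0.695
vertex 2.287 -1.52 -0.346
vertex 1.427 0.011 0.604
endloop
endfacet
facet normal 0.418 -0.483 -0.770
outer loop
vertex 2.287 -1.52 -0.346
vertex 2.193 -0.871 -0.804
vertex 2.815 -1.069 -0.342
endloop
endfacet
facet normal 0.309 -0.370 0.876
outer loop
vertex 2.287 -1.52 -0.346
vertex 2.815 -1.069 -0.342
vertex 1.427 0.011 0.604
endloop
endfacet

endsolid


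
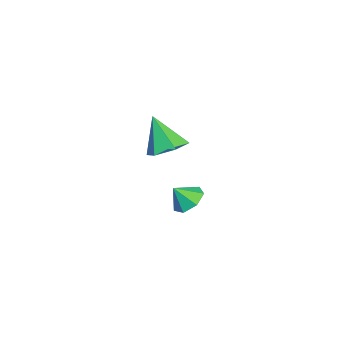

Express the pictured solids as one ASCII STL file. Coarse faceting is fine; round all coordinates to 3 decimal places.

solid 
facet normal 0.406 0.363 -0.839
outer loop
vertex 0.656 2.314 3.016
vertex -0.121 2.86 2.876
vertex 0.62 3.201 3.382
endloop
endfacet
facet normal 0.662 -0.263 0.702
outer loop
vertex 0.656 2.314 3.016
vertex 0.62 3.201 3.382
vertex -0.859 2.2 4.404
endloop
endfacet
facet normal 0.406 0.363 -0.839
outer loop
vertex 0.62 3.201 3.382
vertex -0.121 2.86 2.876
vertex -0.157 3.747 3.242
endloop
endfacet
facet normal 0.218 0.521 0.825
outer loop
vertex 0.62 3.201 3.382
vertex -0.157 3.747 3.242
vertex -0.859 2.2 4.404
endloop
endfacet
facet normal 0.405 0.363 -0.839
outer loop
vertex -0.157 3.747 3.242
vertex -0.121 2.86 2.876
vertex -0.899 3.406 2.737
endloop
endfacet
facet normal -0.613 0.633 0.473
outer loop
vertex -0.157 3.747 3.242
vertex -0.899 3.406 2.737
vertex -0.859 2.2 4.404
endloop
endfacet
facet normal 0.405 0.363 -0.839
outer loop
vertex -0.899 3.406 2.737
vertex -0.121 2.86 2.876
vertex -0.863 2.519 2.371
endloop
endfacet
facet normal -0.999 -0.039 -0.004
outer loop
vertex -0.899 3.406 2.737
vertex -0.863 2.519 2.371
vertex -0.859 2.2 4.404
endloop
endfacet
facet normal 0.405 0.362 -0.840
outer loop
vertex -0.863 2.519 2.371
vertex -0.121 2.86 2.876
vertex -0.085 1.973 2.511
endloop
endfacet
facet normal -0.554 -0.822 -0.128
outer loop
vertex -0.863 2.519 2.371
vertex -0.085 1.973 2.511
vertex -0.859 2.2 4.404
endloop
endfacet
facet normal 0.406 0.362 -0.839
outer loop
vertex -0.085 1.973 2.511
vertex -0.121 2.86 2.876
vertex 0.656 2.314 3.016
endloop
endfacet
facet normal 0.277 -0.934 0.225
outer loop
vertex -0.085 1.973 2.511
vertex 0.656 2.314 3.016
vertex -0.859 2.2 4.404
endloop
endfacet
facet normal -0.068 0.626 -0.777
outer loop
vertex -1.697 3.487 -2.46
vertex -2.506 3.698 -2.219
vertex -1.756 4.071 -1.984
endloop
endfacet
facet normal 0.844 -0.285 0.454
outer loop
vertex -1.697 3.487 -2.46
vertex -1.756 4.071 -1.984
vertex -2.434 3.022 -1.381
endloop
endfacet
facet normal -0.068 0.625 -0.777
outer loop
vertex -1.756 4.071 -1.984
vertex -2.506 3.698 -2.219
vertex -2.38 4.374 -1.686
endloop
endfacet
facet normal 0.492 0.173 0.854
outer loop
vertex -1.756 4.071 -1.984
vertex -2.38 4.374 -1.686
vertex -2.434 3.022 -1.381
endloop
endfacet
facet normal -0.068 0.625 -0.777
outer loop
vertex -2.38 4.374 -1.686
vertex -2.506 3.698 -2.219
vertex -3.099 4.168 -1.789
endloop
endfacet
facet normal -0.201 0.223 0.954
outer loop
vertex -2.38 4.374 -1.686
vertex -3.099 4.168 -1.789
vertex -2.434 3.022 -1.381
endloop
endfacet
facet normal -0.067 0.626 -0.777
outer loop
vertex -3.099 4.168 -1.789
vertex -2.506 3.698 -2.219
vertex -3.372 3.609 -2.216
endloop
endfacet
facet normal -0.713 -0.171 0.680
outer loop
vertex -3.099 4.168 -1.789
vertex -3.372 3.609 -2.216
vertex -2.434 3.022 -1.381
endloop
endfacet
facet normal -0.067 0.627 -0.776
outer loop
vertex -3.372 3.609 -2.216
vertex -2.506 3.698 -2.219
vertex -2.993 3.117 -2.646
endloop
endfacet
facet normal -0.658 -0.714 0.237
outer loop
vertex -3.372 3.609 -2.216
vertex -2.993 3.117 -2.646
vertex -2.434 3.022 -1.381
endloop
endfacet
facet normal -0.067 0.627 -0.776
outer loop
vertex -2.993 3.117 -2.646
vertex -2.506 3.698 -2.219
vertex -2.248 3.063 -2.754
endloop
endfacet
facet normal -0.078 -0.996 -0.040
outer loop
vertex -2.993 3.117 -2.646
vertex -2.248 3.063 -2.754
vertex -2.434 3.022 -1.381
endloop
endfacet
facet normal -0.068 0.627 -0.776
outer loop
vertex -2.248 3.063 -2.754
vertex -2.506 3.698 -2.219
vertex -1.697 3.487 -2.46
endloop
endfacet
facet normal 0.590 -0.805 0.056
outer loop
vertex -2.248 3.063 -2.754
vertex -1.697 3.487 -2.46
vertex -2.434 3.022 -1.381
endloop
endfacet

endsolid


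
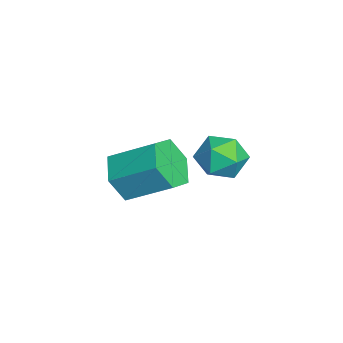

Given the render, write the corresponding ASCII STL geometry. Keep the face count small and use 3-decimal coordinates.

solid 
facet normal -0.067 -0.133 0.989
outer loop
vertex -1.373 -0.708 3.787
vertex -1.71 -1.341 3.679
vertex -0.987 -1.319 3.731
endloop
endfacet
facet normal 0.513 0.249 0.821
outer loop
vertex -1.373 -0.708 3.787
vertex -0.987 -1.319 3.731
vertex -0.757 -0.714 3.404
endloop
endfacet
facet normal 0.300 0.831 0.469
outer loop
vertex -1.373 -0.708 3.787
vertex -0.757 -0.714 3.404
vertex -1.338 -0.361 3.15
endloop
endfacet
facet normal -0.412 0.809 0.418
outer loop
vertex -1.373 -0.708 3.787
vertex -1.338 -0.361 3.15
vertex -1.927 -0.749 3.32
endloop
endfacet
facet normal -0.639 0.214 0.739
outer loop
vertex -1.373 -0.708 3.787
vertex -1.927 -0.749 3.32
vertex -1.71 -1.341 3.679
endloop
endfacet
facet normal 0.914 -0.142 0.380
outer loop
vertex -0.757 -0.714 3.404
vertex -0.987 -1.319 3.731
vertex -0.713 -1.351 3.06
endloop
endfacet
facet normal -0.024 -0.759 0.651
outer loop
vertex -0.987 -1.319 3.731
vertex -1.71 -1.341 3.679
vertex -1.302 -1.739 3.23
endloop
endfacet
facet normal -0.949 -0.198 0.246
outer loop
vertex -1.71 -1.341 3.679
vertex -1.927 -0.749 3.32
vertex -1.883 -1.386 2.976
endloop
endfacet
facet normal -0.583 0.765 -0.275
outer loop
vertex -1.927 -0.749 3.32
vertex -1.338 -0.361 3.15
vertex -1.653 -0.781 2.649
endloop
endfacet
facet normal 0.569 0.800 -0.191
outer loop
vertex -1.338 -0.361 3.15
vertex -0.757 -0.714 3.404
vertex -0.93 -0.759 2.701
endloop
endfacet
facet normal 0.412 -0.809 -0.418
outer loop
vertex -1.267 -1.392 2.593
vertex -0.713 -1.351 3.06
vertex -1.302 -1.739 3.23
endloop
endfacet
facet normal -0.300 -0.831 -0.469
outer loop
vertex -1.267 -1.392 2.593
vertex -1.302 -1.739 3.23
vertex -1.883 -1.386 2.976
endloop
endfacet
facet normal -0.513 -0.249 -0.821
outer loop
vertex -1.267 -1.392 2.593
vertex -1.883 -1.386 2.976
vertex -1.653 -0.781 2.649
endloop
endfacet
facet normal 0.067 0.133 -0.989
outer loop
vertex -1.267 -1.392 2.593
vertex -1.653 -0.781 2.649
vertex -0.93 -0.759 2.701
endloop
endfacet
facet normal 0.639 -0.214 -0.739
outer loop
vertex -1.267 -1.392 2.593
vertex -0.93 -0.759 2.701
vertex -0.713 -1.351 3.06
endloop
endfacet
facet normal 0.583 -0.765 0.275
outer loop
vertex -1.302 -1.739 3.23
vertex -0.713 -1.351 3.06
vertex -0.987 -1.319 3.731
endloop
endfacet
facet normal -0.569 -0.800 0.191
outer loop
vertex -1.883 -1.386 2.976
vertex -1.302 -1.739 3.23
vertex -1.71 -1.341 3.679
endloop
endfacet
facet normal -0.914 0.142 -0.380
outer loop
vertex -1.653 -0.781 2.649
vertex -1.883 -1.386 2.976
vertex -1.927 -0.749 3.32
endloop
endfacet
facet normal 0.024 0.759 -0.651
outer loop
vertex -0.93 -0.759 2.701
vertex -1.653 -0.781 2.649
vertex -1.338 -0.361 3.15
endloop
endfacet
facet normal 0.949 0.198 -0.246
outer loop
vertex -0.713 -1.351 3.06
vertex -0.93 -0.759 2.701
vertex -0.757 -0.714 3.404
endloop
endfacet
facet normal -0.260 -0.814 -0.520
outer loop
vertex -3.532 -3.807 0.636
vertex -4.185 -3.39 0.31
vertex -3.442 -3.378 -0.081
endloop
endfacet
facet normal 0.960 -0.277 -0.046
outer loop
vertex -3.532 -3.807 0.636
vertex -3.442 -3.378 -0.081
vertex -3.142 -2.586 1.415
endloop
endfacet
facet normal 0.960 -0.278 -0.045
outer loop
vertex -3.142 -2.586 1.415
vertex -3.442 -3.378 -0.081
vertex -3.052 -2.158 0.699
endloop
endfacet
facet normal 0.260 0.814 0.519
outer loop
vertex -3.142 -2.586 1.415
vertex -3.052 -2.158 0.699
vertex -3.795 -2.17 1.09
endloop
endfacet
facet normal -0.260 -0.814 -0.519
outer loop
vertex -3.442 -3.378 -0.081
vertex -4.185 -3.39 0.31
vertex -4.095 -2.962 -0.406
endloop
endfacet
facet normal 0.573 0.304 -0.761
outer loop
vertex -3.442 -3.378 -0.081
vertex -4.095 -2.962 -0.406
vertex -3.052 -2.158 0.699
endloop
endfacet
facet normal 0.574 0.302 -0.761
outer loop
vertex -3.052 -2.158 0.699
vertex -4.095 -2.962 -0.406
vertex -3.704 -1.741 0.373
endloop
endfacet
facet normal 0.260 0.814 0.520
outer loop
vertex -3.052 -2.158 0.699
vertex -3.704 -1.741 0.373
vertex -3.795 -2.17 1.09
endloop
endfacet
facet normal -0.260 -0.814 -0.519
outer loop
vertex -4.095 -2.962 -0.406
vertex -4.185 -3.39 0.31
vertex -4.838 -2.974 -0.015
endloop
endfacet
facet normal -0.386 0.581 -0.716
outer loop
vertex -4.095 -2.962 -0.406
vertex -4.838 -2.974 -0.015
vertex -3.704 -1.741 0.373
endloop
endfacet
facet normal -0.386 0.581 -0.717
outer loop
vertex -3.704 -1.741 0.373
vertex -4.838 -2.974 -0.015
vertex -4.448 -1.753 0.764
endloop
endfacet
facet normal 0.260 0.814 0.520
outer loop
vertex -3.704 -1.741 0.373
vertex -4.448 -1.753 0.764
vertex -3.795 -2.17 1.09
endloop
endfacet
facet normal -0.260 -0.814 -0.519
outer loop
vertex -4.838 -2.974 -0.015
vertex -4.185 -3.39 0.31
vertex -4.928 -3.402 0.701
endloop
endfacet
facet normal -0.960 0.278 0.045
outer loop
vertex -4.838 -2.974 -0.015
vertex -4.928 -3.402 0.701
vertex -4.448 -1.753 0.764
endloop
endfacet
facet normal -0.960 0.278 0.046
outer loop
vertex -4.448 -1.753 0.764
vertex -4.928 -3.402 0.701
vertex -4.538 -2.182 1.481
endloop
endfacet
facet normal 0.260 0.814 0.520
outer loop
vertex -4.448 -1.753 0.764
vertex -4.538 -2.182 1.481
vertex -3.795 -2.17 1.09
endloop
endfacet
facet normal -0.260 -0.814 -0.520
outer loop
vertex -4.928 -3.402 0.701
vertex -4.185 -3.39 0.31
vertex -4.276 -3.819 1.027
endloop
endfacet
facet normal -0.574 -0.303 0.761
outer loop
vertex -4.928 -3.402 0.701
vertex -4.276 -3.819 1.027
vertex -4.538 -2.182 1.481
endloop
endfacet
facet normal -0.572 -0.303 0.762
outer loop
vertex -4.538 -2.182 1.481
vertex -4.276 -3.819 1.027
vertex -3.885 -2.598 1.806
endloop
endfacet
facet normal 0.260 0.814 0.519
outer loop
vertex -4.538 -2.182 1.481
vertex -3.885 -2.598 1.806
vertex -3.795 -2.17 1.09
endloop
endfacet
facet normal -0.260 -0.814 -0.520
outer loop
vertex -4.276 -3.819 1.027
vertex -4.185 -3.39 0.31
vertex -3.532 -3.807 0.636
endloop
endfacet
facet normal 0.386 -0.581 0.717
outer loop
vertex -4.276 -3.819 1.027
vertex -3.532 -3.807 0.636
vertex -3.885 -2.598 1.806
endloop
endfacet
facet normal 0.386 -0.581 0.717
outer loop
vertex -3.885 -2.598 1.806
vertex -3.532 -3.807 0.636
vertex -3.142 -2.586 1.415
endloop
endfacet
facet normal 0.260 0.814 0.519
outer loop
vertex -3.885 -2.598 1.806
vertex -3.142 -2.586 1.415
vertex -3.795 -2.17 1.09
endloop
endfacet

endsolid


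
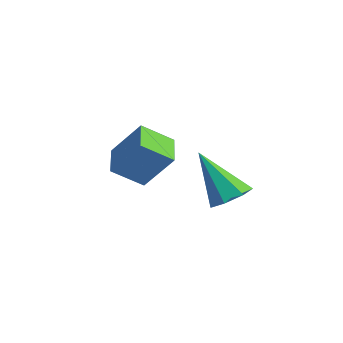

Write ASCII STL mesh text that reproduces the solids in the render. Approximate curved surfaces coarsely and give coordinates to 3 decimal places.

solid 
facet normal -0.806 0.535 0.252
outer loop
vertex -2.704 2.697 -0.489
vertex -2.256 3.741 -1.272
vertex -3.56 2.047 -1.845
endloop
endfacet
facet normal -0.325 -0.756 0.568
outer loop
vertex -2.464 1.319 -2.188
vertex -2.704 2.697 -0.489
vertex -3.56 2.047 -1.845
endloop
endfacet
facet normal -0.806 0.535 0.252
outer loop
vertex -3.56 2.047 -1.845
vertex -2.256 3.741 -1.272
vertex -3.112 3.091 -2.628
endloop
endfacet
facet normal -0.495 -0.376 -0.784
outer loop
vertex -3.112 3.091 -2.628
vertex -2.464 1.319 -2.188
vertex -3.56 2.047 -1.845
endloop
endfacet
facet normal 0.495 0.376 0.784
outer loop
vertex -2.704 2.697 -0.489
vertex -1.16 3.013 -1.615
vertex -2.256 3.741 -1.272
endloop
endfacet
facet normal -0.325 -0.756 0.568
outer loop
vertex -1.608 1.969 -0.832
vertex -2.704 2.697 -0.489
vertex -2.464 1.319 -2.188
endloop
endfacet
facet normal 0.495 0.376 0.784
outer loop
vertex -1.608 1.969 -0.832
vertex -1.16 3.013 -1.615
vertex -2.704 2.697 -0.489
endloop
endfacet
facet normal 0.325 0.756 -0.568
outer loop
vertex -2.256 3.741 -1.272
vertex -1.16 3.013 -1.615
vertex -3.112 3.091 -2.628
endloop
endfacet
facet normal -0.495 -0.376 -0.784
outer loop
vertex -2.016 2.363 -2.971
vertex -2.464 1.319 -2.188
vertex -3.112 3.091 -2.628
endloop
endfacet
facet normal 0.325 0.756 -0.568
outer loop
vertex -3.112 3.091 -2.628
vertex -1.16 3.013 -1.615
vertex -2.016 2.363 -2.971
endloop
endfacet
facet normal 0.806 -0.535 -0.252
outer loop
vertex -2.016 2.363 -2.971
vertex -1.608 1.969 -0.832
vertex -2.464 1.319 -2.188
endloop
endfacet
facet normal 0.806 -0.535 -0.252
outer loop
vertex -1.16 3.013 -1.615
vertex -1.608 1.969 -0.832
vertex -2.016 2.363 -2.971
endloop
endfacet
facet normal 0.516 0.242 -0.822
outer loop
vertex 1.628 4.188 -2.113
vertex 1.274 3.58 -2.514
vertex 1.028 4.349 -2.442
endloop
endfacet
facet normal -0.095 0.815 0.571
outer loop
vertex 1.628 4.188 -2.113
vertex 1.028 4.349 -2.442
vertex 0.166 3.06 -0.746
endloop
endfacet
facet normal 0.515 0.242 -0.822
outer loop
vertex 1.028 4.349 -2.442
vertex 1.274 3.58 -2.514
vertex 0.613 3.93 -2.825
endloop
endfacet
facet normal -0.754 0.648 0.109
outer loop
vertex 1.028 4.349 -2.442
vertex 0.613 3.93 -2.825
vertex 0.166 3.06 -0.746
endloop
endfacet
facet normal 0.515 0.242 -0.822
outer loop
vertex 0.613 3.93 -2.825
vertex 1.274 3.58 -2.514
vertex 0.695 3.249 -2.974
endloop
endfacet
facet normal -0.970 -0.065 -0.236
outer loop
vertex 0.613 3.93 -2.825
vertex 0.695 3.249 -2.974
vertex 0.166 3.06 -0.746
endloop
endfacet
facet normal 0.515 0.242 -0.822
outer loop
vertex 0.695 3.249 -2.974
vertex 1.274 3.58 -2.514
vertex 1.213 2.816 -2.777
endloop
endfacet
facet normal -0.581 -0.788 -0.205
outer loop
vertex 0.695 3.249 -2.974
vertex 1.213 2.816 -2.777
vertex 0.166 3.06 -0.746
endloop
endfacet
facet normal 0.516 0.242 -0.822
outer loop
vertex 1.213 2.816 -2.777
vertex 1.274 3.58 -2.514
vertex 1.777 2.959 -2.381
endloop
endfacet
facet normal 0.121 -0.976 0.180
outer loop
vertex 1.213 2.816 -2.777
vertex 1.777 2.959 -2.381
vertex 0.166 3.06 -0.746
endloop
endfacet
facet normal 0.516 0.242 -0.822
outer loop
vertex 1.777 2.959 -2.381
vertex 1.274 3.58 -2.514
vertex 1.961 3.57 -2.086
endloop
endfacet
facet normal 0.607 -0.486 0.628
outer loop
vertex 1.777 2.959 -2.381
vertex 1.961 3.57 -2.086
vertex 0.166 3.06 -0.746
endloop
endfacet
facet normal 0.516 0.242 -0.822
outer loop
vertex 1.961 3.57 -2.086
vertex 1.274 3.58 -2.514
vertex 1.628 4.188 -2.113
endloop
endfacet
facet normal 0.511 0.310 0.802
outer loop
vertex 1.961 3.57 -2.086
vertex 1.628 4.188 -2.113
vertex 0.166 3.06 -0.746
endloop
endfacet

endsolid
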